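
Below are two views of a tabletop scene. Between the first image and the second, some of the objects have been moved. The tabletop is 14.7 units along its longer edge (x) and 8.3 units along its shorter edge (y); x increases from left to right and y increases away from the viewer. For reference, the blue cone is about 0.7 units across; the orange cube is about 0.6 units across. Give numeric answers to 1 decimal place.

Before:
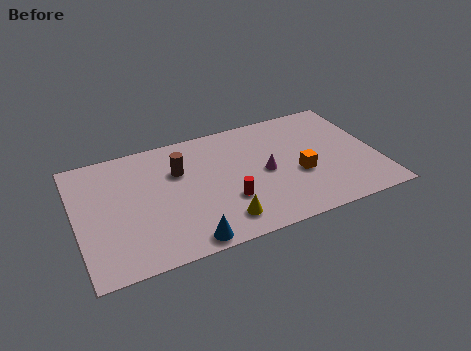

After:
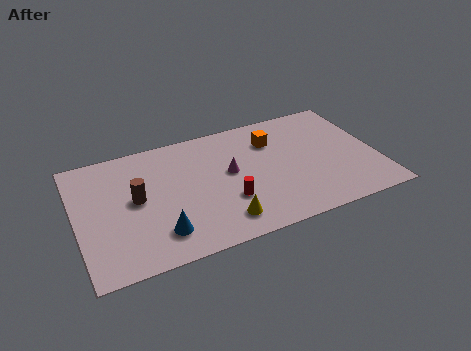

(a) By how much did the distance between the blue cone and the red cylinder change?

+0.6

They were about 2.9 units apart before and 3.5 after — 0.6 units further apart.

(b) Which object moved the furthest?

the orange cube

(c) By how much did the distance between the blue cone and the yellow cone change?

+1.1

Before: roughly 1.9 units apart; after: 3.0. That's 1.1 units further apart.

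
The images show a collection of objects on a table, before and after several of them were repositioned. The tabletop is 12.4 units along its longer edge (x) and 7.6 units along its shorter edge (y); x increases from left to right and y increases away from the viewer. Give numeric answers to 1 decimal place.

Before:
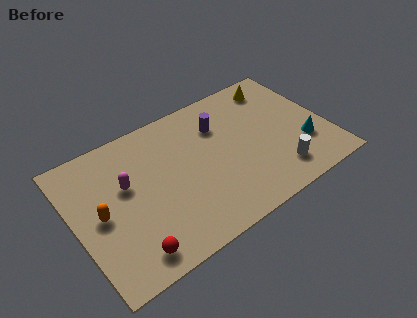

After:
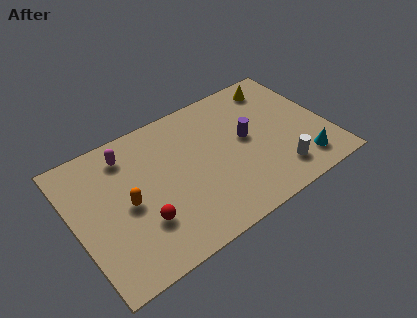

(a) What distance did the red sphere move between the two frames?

1.4

The red sphere was near (2.2, 1.1) before and (3.0, 2.3) after, so it travelled √(0.8² + 1.2²) ≈ 1.4 units.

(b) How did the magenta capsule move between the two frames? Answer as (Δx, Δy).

(0.3, 1.6)

The magenta capsule started near (2.6, 4.6) and ended near (2.9, 6.2).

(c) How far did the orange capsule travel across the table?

1.3

From (1.2, 3.7) to (2.5, 3.6), the orange capsule covered √(1.3² + 0.1²) ≈ 1.3 units.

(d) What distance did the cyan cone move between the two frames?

1.0

From (11.1, 2.4) to (10.8, 1.4), the cyan cone covered √(0.3² + 1.0²) ≈ 1.0 units.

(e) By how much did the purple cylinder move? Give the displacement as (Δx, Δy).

(1.1, -1.4)

From the two frames, the purple cylinder sits at roughly (7.4, 5.5) before and (8.5, 4.1) after.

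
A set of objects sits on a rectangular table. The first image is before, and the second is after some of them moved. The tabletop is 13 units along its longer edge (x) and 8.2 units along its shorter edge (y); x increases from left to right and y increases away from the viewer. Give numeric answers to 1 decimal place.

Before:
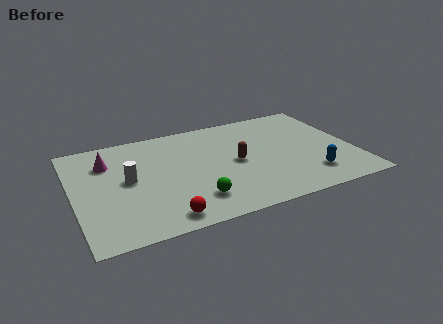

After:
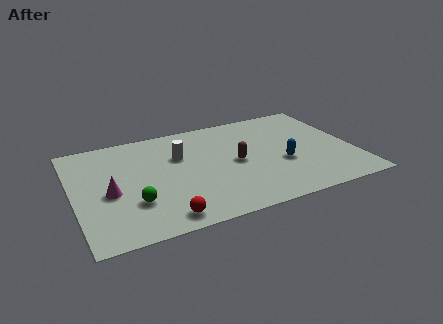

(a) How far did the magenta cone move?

2.4

The magenta cone was near (1.7, 6.0) before and (1.6, 3.6) after, so it travelled √(0.1² + 2.4²) ≈ 2.4 units.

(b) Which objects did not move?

the brown capsule and the red sphere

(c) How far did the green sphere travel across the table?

2.8

The green sphere was near (5.3, 1.8) before and (2.6, 2.5) after, so it travelled √(2.7² + 0.7²) ≈ 2.8 units.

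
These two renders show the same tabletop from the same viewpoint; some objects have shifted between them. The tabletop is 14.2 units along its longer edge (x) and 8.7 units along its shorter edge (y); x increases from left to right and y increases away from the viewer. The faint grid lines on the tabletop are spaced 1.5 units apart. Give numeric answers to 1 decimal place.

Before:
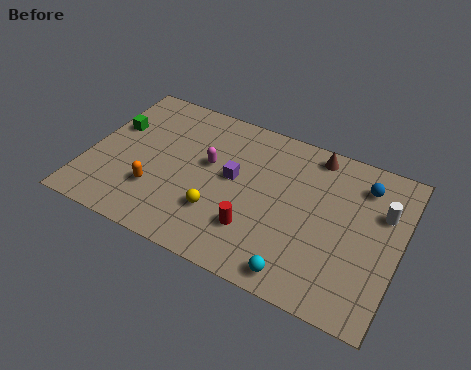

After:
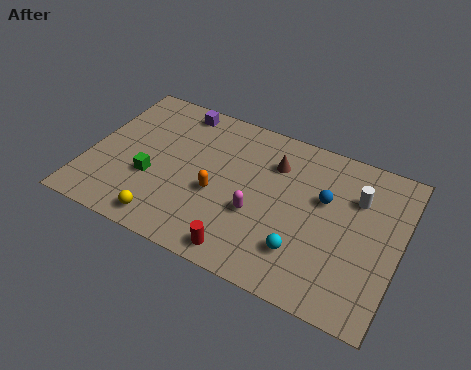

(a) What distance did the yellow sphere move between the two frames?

2.7

From (6.2, 2.6) to (4.0, 1.1), the yellow sphere covered √(2.2² + 1.5²) ≈ 2.7 units.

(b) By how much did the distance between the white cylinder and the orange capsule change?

-3.9

They were about 10.5 units apart before and 6.6 after — 3.9 units closer together.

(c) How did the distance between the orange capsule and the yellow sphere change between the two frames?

+0.3

They were about 2.9 units apart before and 3.2 after — 0.3 units further apart.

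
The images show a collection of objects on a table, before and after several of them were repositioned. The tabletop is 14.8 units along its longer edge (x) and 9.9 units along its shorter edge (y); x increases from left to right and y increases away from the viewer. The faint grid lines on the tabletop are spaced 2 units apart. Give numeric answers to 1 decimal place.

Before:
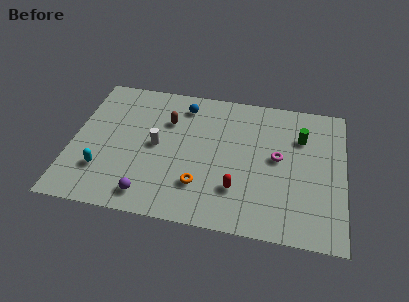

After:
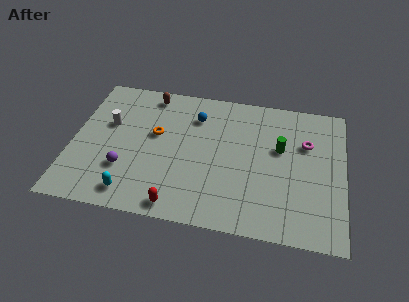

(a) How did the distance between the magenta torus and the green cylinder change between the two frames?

-0.6

They were about 2.1 units apart before and 1.5 after — 0.6 units closer together.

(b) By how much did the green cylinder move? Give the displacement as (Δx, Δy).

(-1.1, -1.0)

The green cylinder started near (12.4, 7.0) and ended near (11.3, 6.0).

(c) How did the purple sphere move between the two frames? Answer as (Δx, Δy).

(-1.4, 1.6)

The purple sphere started near (4.4, 1.4) and ended near (3.0, 3.0).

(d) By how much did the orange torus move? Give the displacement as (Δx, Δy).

(-2.6, 3.2)

The orange torus was at about (7.1, 2.6) and moved to about (4.5, 5.8).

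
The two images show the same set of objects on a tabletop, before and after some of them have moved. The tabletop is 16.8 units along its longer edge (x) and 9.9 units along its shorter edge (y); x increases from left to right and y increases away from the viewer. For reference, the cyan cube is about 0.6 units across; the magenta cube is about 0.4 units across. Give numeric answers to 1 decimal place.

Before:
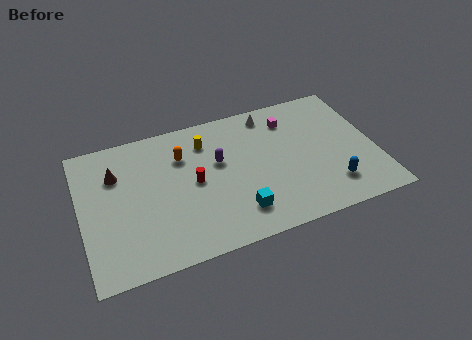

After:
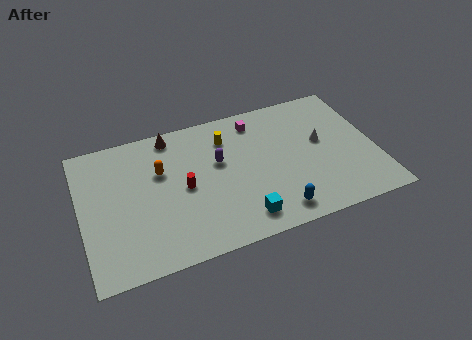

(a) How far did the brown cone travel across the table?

3.8

The brown cone moved from about (2.1, 7.0) to (5.4, 8.8), a distance of √(3.3² + 1.8²) ≈ 3.8.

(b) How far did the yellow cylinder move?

1.2

The yellow cylinder moved from about (7.3, 7.7) to (8.5, 7.6), a distance of √(1.2² + 0.1²) ≈ 1.2.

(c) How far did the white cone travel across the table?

4.0

The white cone was near (11.1, 8.6) before and (13.8, 5.6) after, so it travelled √(2.7² + 3.0²) ≈ 4.0 units.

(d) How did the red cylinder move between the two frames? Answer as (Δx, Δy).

(-0.6, -0.2)

The red cylinder started near (6.4, 5.0) and ended near (5.8, 4.8).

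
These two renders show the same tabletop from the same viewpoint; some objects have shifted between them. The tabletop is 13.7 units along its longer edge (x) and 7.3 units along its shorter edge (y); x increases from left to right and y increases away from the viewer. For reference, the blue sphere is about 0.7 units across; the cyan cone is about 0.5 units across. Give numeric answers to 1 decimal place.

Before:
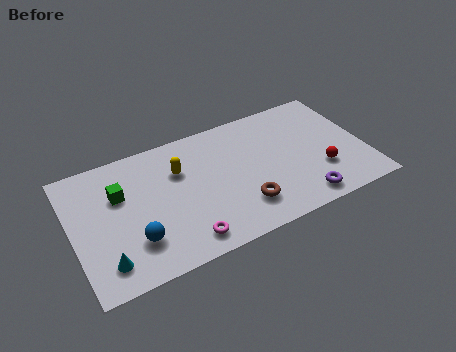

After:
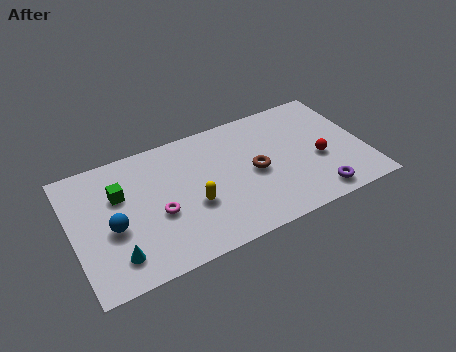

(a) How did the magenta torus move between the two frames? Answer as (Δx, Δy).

(-1.0, 1.9)

From the two frames, the magenta torus sits at roughly (4.9, 1.1) before and (3.9, 3.0) after.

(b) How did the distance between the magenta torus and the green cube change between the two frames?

-2.1

The distance was about 4.5 in the first image and 2.4 in the second, so they moved 2.1 units closer together.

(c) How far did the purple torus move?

0.7

From (10.4, 1.0) to (11.1, 1.0), the purple torus covered √(0.7² + 0.0²) ≈ 0.7 units.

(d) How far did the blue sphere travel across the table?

1.4

From (2.7, 2.0) to (1.8, 3.1), the blue sphere covered √(0.9² + 1.1²) ≈ 1.4 units.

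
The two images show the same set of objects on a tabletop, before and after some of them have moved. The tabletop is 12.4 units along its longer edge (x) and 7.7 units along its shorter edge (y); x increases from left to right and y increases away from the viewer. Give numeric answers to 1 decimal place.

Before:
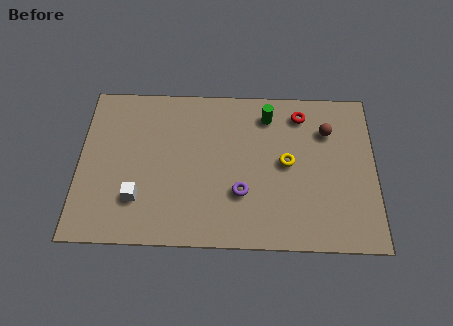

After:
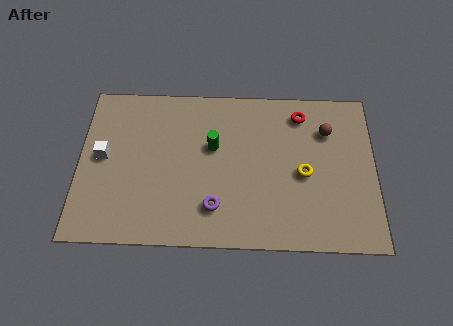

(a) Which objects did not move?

the red torus and the brown sphere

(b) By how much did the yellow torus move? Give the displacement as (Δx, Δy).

(0.7, -0.5)

The yellow torus was at about (8.7, 4.0) and moved to about (9.4, 3.5).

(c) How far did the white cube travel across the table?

2.5

The white cube moved from about (2.5, 2.1) to (1.0, 4.1), a distance of √(1.5² + 2.0²) ≈ 2.5.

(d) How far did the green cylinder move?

2.8

The green cylinder was near (7.9, 6.3) before and (5.6, 4.7) after, so it travelled √(2.3² + 1.6²) ≈ 2.8 units.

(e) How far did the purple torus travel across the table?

1.3

The purple torus moved from about (6.8, 2.5) to (5.7, 1.8), a distance of √(1.1² + 0.7²) ≈ 1.3.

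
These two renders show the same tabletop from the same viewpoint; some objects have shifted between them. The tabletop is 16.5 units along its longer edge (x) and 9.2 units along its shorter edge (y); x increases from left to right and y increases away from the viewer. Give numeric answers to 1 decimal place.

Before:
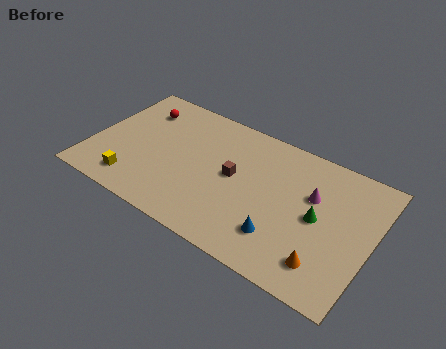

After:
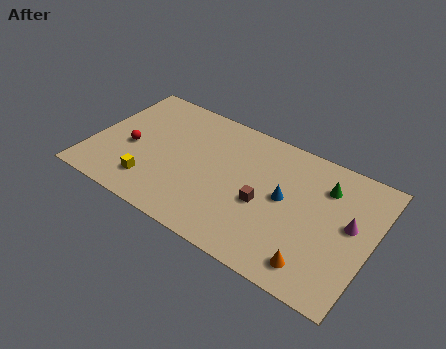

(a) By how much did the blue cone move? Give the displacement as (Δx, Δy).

(-0.2, 2.6)

The blue cone started near (11.6, 2.3) and ended near (11.4, 4.9).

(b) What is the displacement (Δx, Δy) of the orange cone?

(-0.5, -0.4)

The orange cone was at about (14.2, 1.9) and moved to about (13.7, 1.5).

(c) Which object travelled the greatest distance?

the red sphere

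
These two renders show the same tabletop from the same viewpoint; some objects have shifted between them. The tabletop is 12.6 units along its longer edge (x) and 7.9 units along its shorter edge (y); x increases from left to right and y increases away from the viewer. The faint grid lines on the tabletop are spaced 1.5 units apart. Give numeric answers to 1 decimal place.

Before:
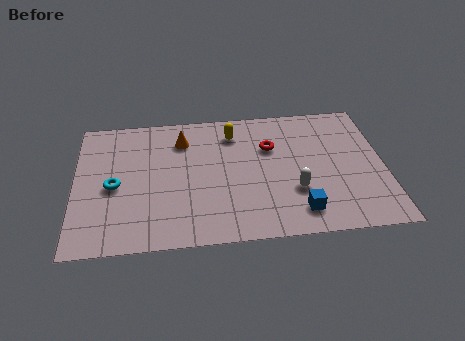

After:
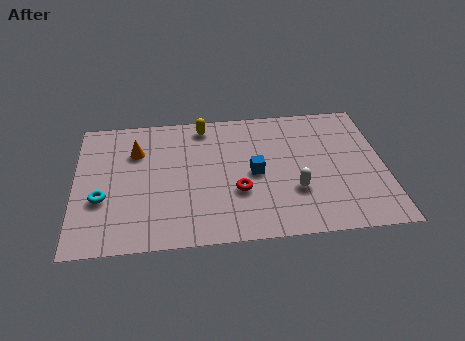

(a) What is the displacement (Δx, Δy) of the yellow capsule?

(-1.2, 0.6)

The yellow capsule was at about (6.5, 6.3) and moved to about (5.3, 6.9).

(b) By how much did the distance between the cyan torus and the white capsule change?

+0.4

The distance was about 7.4 in the first image and 7.8 in the second, so they moved 0.4 units further apart.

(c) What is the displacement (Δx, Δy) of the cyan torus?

(-0.5, -0.7)

The cyan torus started near (1.6, 3.6) and ended near (1.1, 2.9).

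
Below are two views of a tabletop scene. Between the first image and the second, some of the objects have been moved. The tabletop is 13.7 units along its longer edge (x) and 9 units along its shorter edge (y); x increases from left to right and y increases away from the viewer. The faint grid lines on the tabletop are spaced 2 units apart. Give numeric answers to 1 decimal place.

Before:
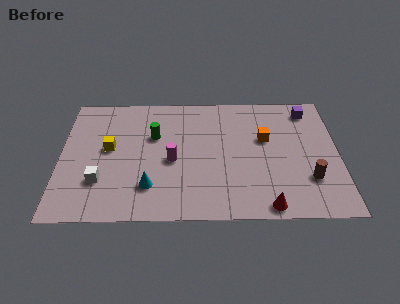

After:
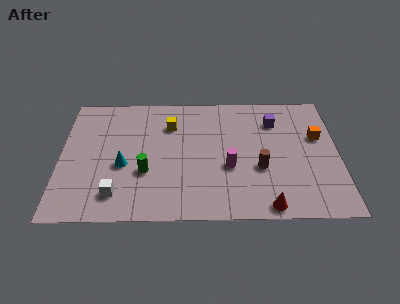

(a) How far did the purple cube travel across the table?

1.9

The purple cube moved from about (12.3, 7.6) to (10.6, 6.8), a distance of √(1.7² + 0.8²) ≈ 1.9.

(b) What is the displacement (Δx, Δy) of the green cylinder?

(-0.4, -2.6)

From the two frames, the green cylinder sits at roughly (4.6, 5.8) before and (4.2, 3.2) after.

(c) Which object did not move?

the red cone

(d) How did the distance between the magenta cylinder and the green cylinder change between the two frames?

+2.1

Before: roughly 2.0 units apart; after: 4.1. That's 2.1 units further apart.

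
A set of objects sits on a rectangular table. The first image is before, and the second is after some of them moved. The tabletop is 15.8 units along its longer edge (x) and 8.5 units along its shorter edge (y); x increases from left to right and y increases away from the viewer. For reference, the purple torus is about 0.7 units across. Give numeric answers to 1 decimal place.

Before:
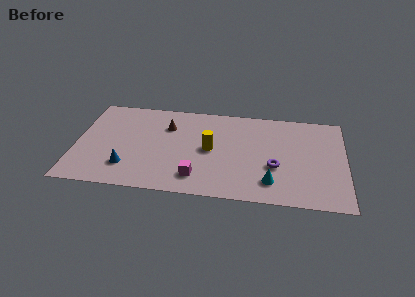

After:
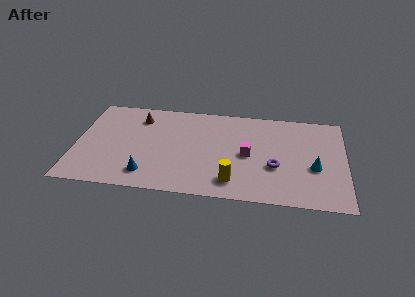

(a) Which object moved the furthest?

the magenta cube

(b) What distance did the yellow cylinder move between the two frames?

3.0

The yellow cylinder moved from about (7.9, 4.3) to (9.3, 1.6), a distance of √(1.4² + 2.7²) ≈ 3.0.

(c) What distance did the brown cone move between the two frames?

1.8

The brown cone was near (5.3, 6.1) before and (3.6, 6.7) after, so it travelled √(1.7² + 0.6²) ≈ 1.8 units.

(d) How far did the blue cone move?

1.3

The blue cone was near (3.1, 2.1) before and (4.3, 1.6) after, so it travelled √(1.2² + 0.5²) ≈ 1.3 units.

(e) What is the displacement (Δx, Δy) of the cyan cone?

(2.5, 1.6)

The cyan cone started near (11.5, 1.8) and ended near (14.0, 3.4).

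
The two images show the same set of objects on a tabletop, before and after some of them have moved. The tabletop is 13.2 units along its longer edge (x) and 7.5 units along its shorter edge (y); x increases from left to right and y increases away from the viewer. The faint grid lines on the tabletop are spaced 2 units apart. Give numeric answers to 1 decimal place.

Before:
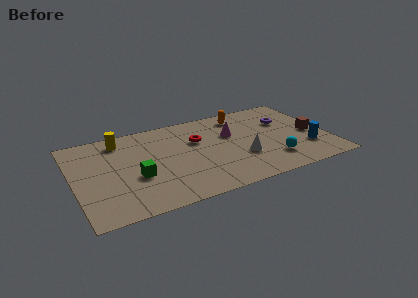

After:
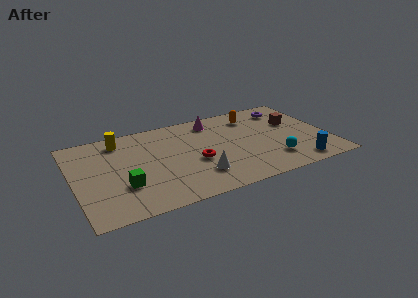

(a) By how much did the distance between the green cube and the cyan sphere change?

+0.6

They were about 7.1 units apart before and 7.7 after — 0.6 units further apart.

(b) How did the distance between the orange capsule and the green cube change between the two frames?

+1.2

Before: roughly 6.8 units apart; after: 8.0. That's 1.2 units further apart.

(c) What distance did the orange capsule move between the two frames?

0.7

The orange capsule moved from about (9.0, 6.3) to (9.6, 6.0), a distance of √(0.6² + 0.3²) ≈ 0.7.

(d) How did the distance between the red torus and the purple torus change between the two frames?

+1.3

The distance was about 4.7 in the first image and 6.0 in the second, so they moved 1.3 units further apart.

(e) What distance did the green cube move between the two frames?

0.9

The green cube was near (3.1, 2.9) before and (2.4, 2.4) after, so it travelled √(0.7² + 0.5²) ≈ 0.9 units.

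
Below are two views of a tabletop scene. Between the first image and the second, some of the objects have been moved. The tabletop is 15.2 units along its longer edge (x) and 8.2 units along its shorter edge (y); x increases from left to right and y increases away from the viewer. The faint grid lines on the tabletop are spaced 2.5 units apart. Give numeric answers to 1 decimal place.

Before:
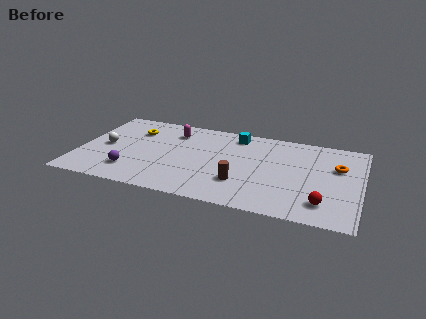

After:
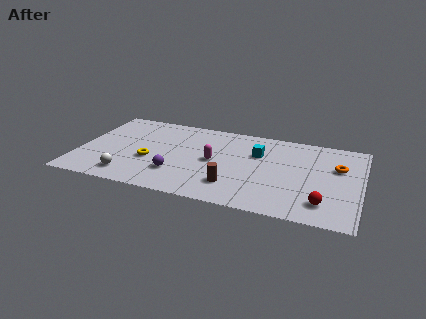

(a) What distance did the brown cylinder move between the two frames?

0.6

The brown cylinder was near (8.9, 2.4) before and (8.5, 2.0) after, so it travelled √(0.4² + 0.4²) ≈ 0.6 units.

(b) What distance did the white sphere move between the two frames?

3.0

The white sphere was near (1.4, 4.0) before and (2.9, 1.4) after, so it travelled √(1.5² + 2.6²) ≈ 3.0 units.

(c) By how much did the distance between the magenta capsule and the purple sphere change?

-2.3

The distance was about 4.9 in the first image and 2.6 in the second, so they moved 2.3 units closer together.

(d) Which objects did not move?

the red sphere and the orange torus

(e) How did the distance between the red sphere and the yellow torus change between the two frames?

-1.8

The distance was about 11.3 in the first image and 9.5 in the second, so they moved 1.8 units closer together.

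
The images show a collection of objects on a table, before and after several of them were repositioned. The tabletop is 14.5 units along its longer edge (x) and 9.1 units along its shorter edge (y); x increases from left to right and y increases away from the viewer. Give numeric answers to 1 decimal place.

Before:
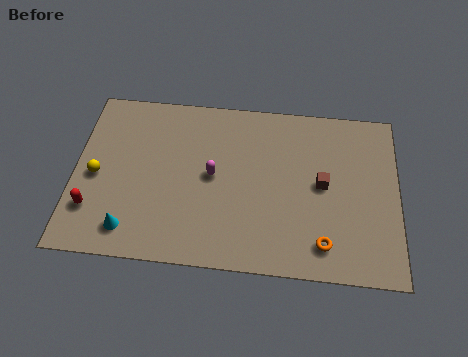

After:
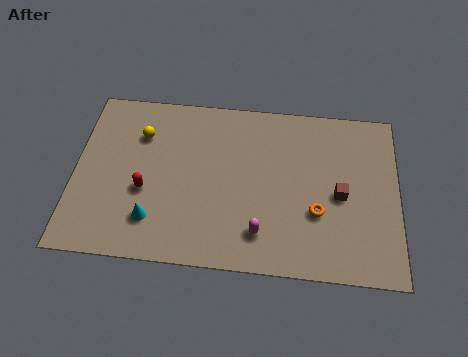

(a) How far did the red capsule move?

2.6

From (0.9, 2.4) to (3.2, 3.6), the red capsule covered √(2.3² + 1.2²) ≈ 2.6 units.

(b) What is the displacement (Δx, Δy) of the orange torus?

(-0.3, 1.6)

The orange torus started near (11.2, 1.6) and ended near (10.9, 3.2).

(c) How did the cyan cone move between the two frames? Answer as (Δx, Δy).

(1.0, 0.6)

The cyan cone started near (2.6, 1.5) and ended near (3.6, 2.1).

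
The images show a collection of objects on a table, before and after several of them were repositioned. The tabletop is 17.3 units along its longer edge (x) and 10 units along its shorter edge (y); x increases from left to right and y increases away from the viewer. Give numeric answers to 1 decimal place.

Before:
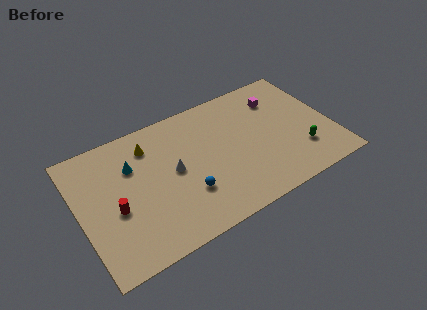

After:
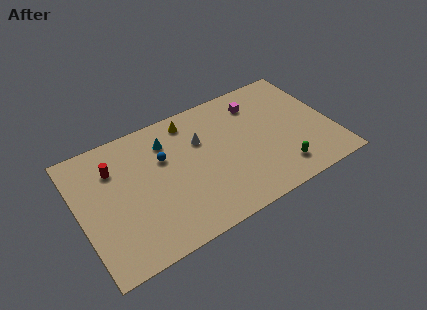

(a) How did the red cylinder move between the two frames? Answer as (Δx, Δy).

(0.3, 3.1)

From the two frames, the red cylinder sits at roughly (2.3, 4.2) before and (2.6, 7.3) after.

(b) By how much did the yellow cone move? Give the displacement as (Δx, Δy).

(2.9, 0.7)

From the two frames, the yellow cone sits at roughly (5.1, 7.9) before and (8.0, 8.6) after.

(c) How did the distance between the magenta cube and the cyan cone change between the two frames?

-4.0

Before: roughly 10.3 units apart; after: 6.3. That's 4.0 units closer together.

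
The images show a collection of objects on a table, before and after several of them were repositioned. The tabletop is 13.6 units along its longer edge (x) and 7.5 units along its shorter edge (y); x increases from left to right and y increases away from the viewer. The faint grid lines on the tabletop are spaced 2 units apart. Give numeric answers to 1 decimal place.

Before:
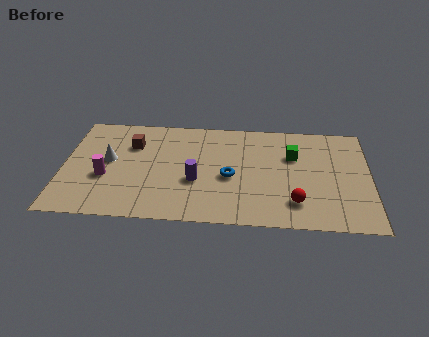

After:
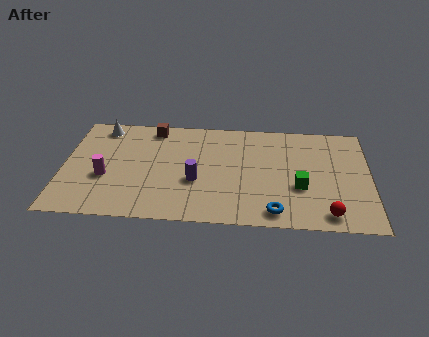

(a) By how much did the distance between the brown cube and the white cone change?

+0.7

They were about 1.6 units apart before and 2.3 after — 0.7 units further apart.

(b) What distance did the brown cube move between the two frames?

1.6

The brown cube was near (3.0, 5.3) before and (3.9, 6.6) after, so it travelled √(0.9² + 1.3²) ≈ 1.6 units.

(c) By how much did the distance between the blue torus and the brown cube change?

+3.0

They were about 4.8 units apart before and 7.8 after — 3.0 units further apart.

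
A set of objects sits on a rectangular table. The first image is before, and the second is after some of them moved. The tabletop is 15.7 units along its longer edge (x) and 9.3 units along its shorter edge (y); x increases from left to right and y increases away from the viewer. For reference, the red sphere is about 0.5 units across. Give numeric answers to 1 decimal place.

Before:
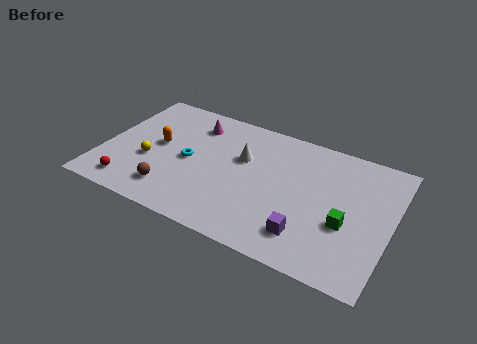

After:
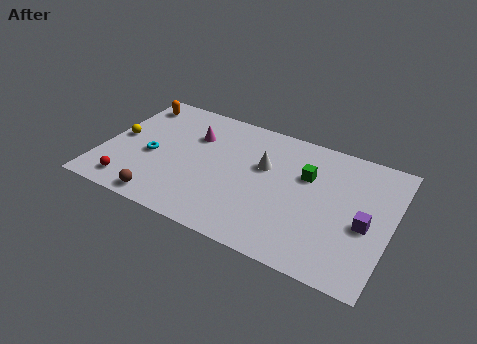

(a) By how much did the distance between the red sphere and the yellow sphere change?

+1.2

Before: roughly 2.3 units apart; after: 3.5. That's 1.2 units further apart.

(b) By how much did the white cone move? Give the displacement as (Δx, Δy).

(1.2, -0.1)

The white cone was at about (7.5, 5.9) and moved to about (8.7, 5.8).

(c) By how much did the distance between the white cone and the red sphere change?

+0.9

The distance was about 7.2 in the first image and 8.1 in the second, so they moved 0.9 units further apart.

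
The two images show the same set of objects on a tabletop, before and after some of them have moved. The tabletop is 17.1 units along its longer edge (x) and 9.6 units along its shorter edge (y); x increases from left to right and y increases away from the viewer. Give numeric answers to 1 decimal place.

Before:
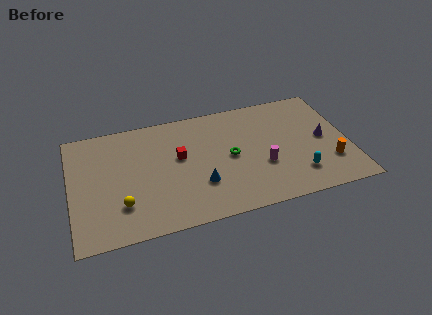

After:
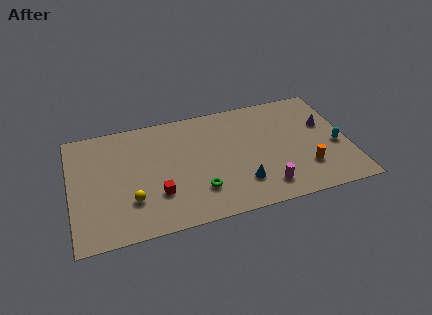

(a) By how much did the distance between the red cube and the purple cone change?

+2.1

They were about 8.9 units apart before and 11.0 after — 2.1 units further apart.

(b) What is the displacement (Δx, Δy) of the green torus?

(-2.1, -2.3)

The green torus was at about (9.8, 4.8) and moved to about (7.7, 2.5).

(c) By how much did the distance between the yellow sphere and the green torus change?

-3.0

They were about 7.1 units apart before and 4.1 after — 3.0 units closer together.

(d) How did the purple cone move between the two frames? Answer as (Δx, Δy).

(0.2, 1.2)

The purple cone started near (15.6, 4.8) and ended near (15.8, 6.0).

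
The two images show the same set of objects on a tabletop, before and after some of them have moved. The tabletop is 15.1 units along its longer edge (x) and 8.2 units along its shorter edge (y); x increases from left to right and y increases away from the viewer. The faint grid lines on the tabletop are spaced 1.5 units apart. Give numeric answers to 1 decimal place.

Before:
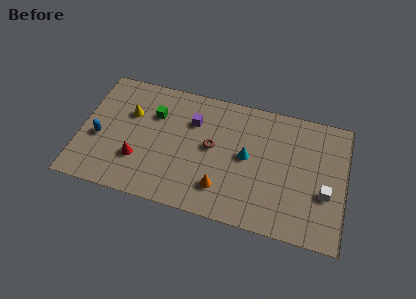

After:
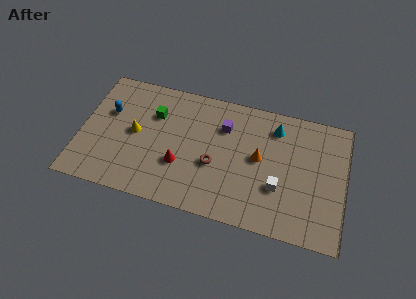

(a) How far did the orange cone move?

3.2

From (8.2, 1.9) to (10.2, 4.4), the orange cone covered √(2.0² + 2.5²) ≈ 3.2 units.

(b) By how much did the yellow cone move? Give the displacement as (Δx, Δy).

(0.4, -1.2)

From the two frames, the yellow cone sits at roughly (2.7, 5.4) before and (3.1, 4.2) after.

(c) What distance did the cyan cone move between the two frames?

2.7

From (9.5, 4.3) to (11.0, 6.6), the cyan cone covered √(1.5² + 2.3²) ≈ 2.7 units.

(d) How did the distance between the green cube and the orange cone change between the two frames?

+0.6

Before: roughly 5.6 units apart; after: 6.2. That's 0.6 units further apart.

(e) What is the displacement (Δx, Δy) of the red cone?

(2.4, 0.3)

The red cone was at about (3.4, 2.5) and moved to about (5.8, 2.8).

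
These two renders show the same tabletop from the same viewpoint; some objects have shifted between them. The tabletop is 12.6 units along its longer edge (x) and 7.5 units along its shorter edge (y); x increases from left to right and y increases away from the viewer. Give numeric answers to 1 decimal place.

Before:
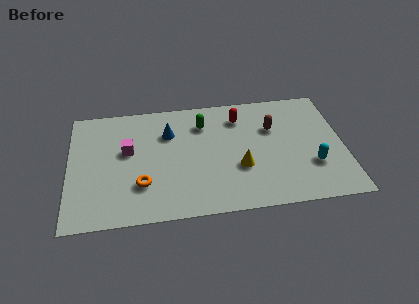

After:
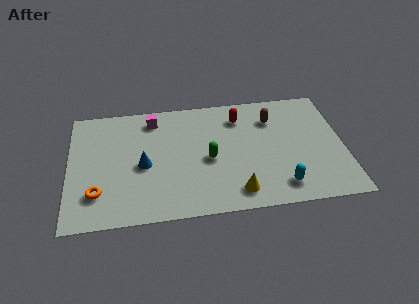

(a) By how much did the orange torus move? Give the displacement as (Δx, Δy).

(-2.0, -0.3)

The orange torus started near (3.3, 2.2) and ended near (1.3, 1.9).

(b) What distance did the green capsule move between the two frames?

2.3

From (6.2, 5.7) to (6.4, 3.4), the green capsule covered √(0.2² + 2.3²) ≈ 2.3 units.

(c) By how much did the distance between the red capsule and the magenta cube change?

-1.4

Before: roughly 5.4 units apart; after: 4.0. That's 1.4 units closer together.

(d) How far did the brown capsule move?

0.6

The brown capsule was near (9.4, 5.0) before and (9.4, 5.6) after, so it travelled √(0.0² + 0.6²) ≈ 0.6 units.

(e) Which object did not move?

the red capsule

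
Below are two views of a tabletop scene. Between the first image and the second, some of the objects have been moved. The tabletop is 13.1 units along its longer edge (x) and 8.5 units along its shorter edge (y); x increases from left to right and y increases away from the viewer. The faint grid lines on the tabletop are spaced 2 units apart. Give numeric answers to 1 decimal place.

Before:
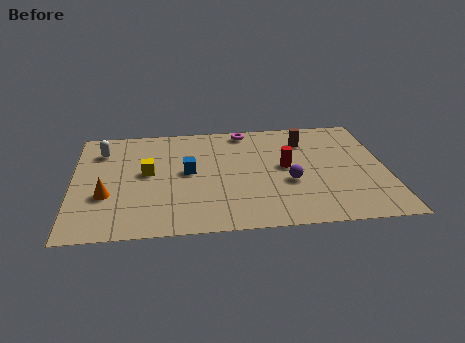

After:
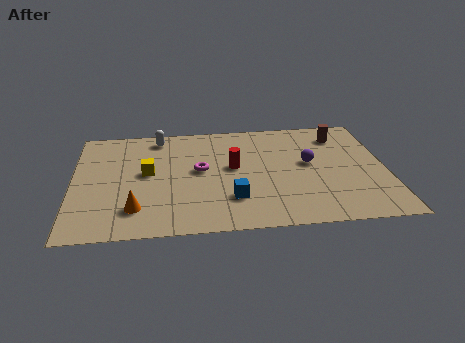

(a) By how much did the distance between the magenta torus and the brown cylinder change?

+3.7

Before: roughly 2.7 units apart; after: 6.4. That's 3.7 units further apart.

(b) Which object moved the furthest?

the magenta torus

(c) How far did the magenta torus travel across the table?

3.6

The magenta torus moved from about (7.3, 7.6) to (5.3, 4.6), a distance of √(2.0² + 3.0²) ≈ 3.6.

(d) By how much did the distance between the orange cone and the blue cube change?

+0.3

The distance was about 3.7 in the first image and 4.0 in the second, so they moved 0.3 units further apart.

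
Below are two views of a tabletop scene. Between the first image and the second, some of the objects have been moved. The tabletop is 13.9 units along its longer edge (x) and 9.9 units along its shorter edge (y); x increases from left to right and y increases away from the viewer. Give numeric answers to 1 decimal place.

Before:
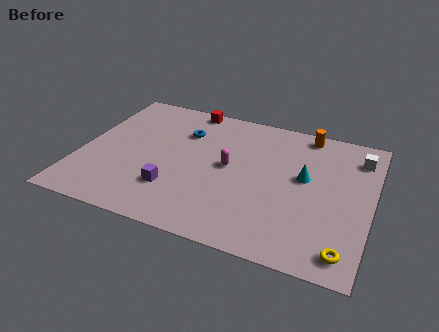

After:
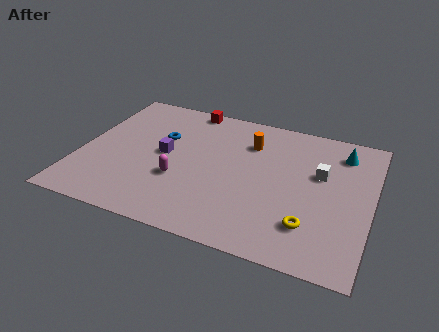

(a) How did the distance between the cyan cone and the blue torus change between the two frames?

+2.6

The distance was about 6.2 in the first image and 8.8 in the second, so they moved 2.6 units further apart.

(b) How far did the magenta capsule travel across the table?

2.8

The magenta capsule moved from about (7.1, 5.2) to (4.9, 3.5), a distance of √(2.2² + 1.7²) ≈ 2.8.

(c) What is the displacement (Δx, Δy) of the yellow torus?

(-1.7, 1.1)

From the two frames, the yellow torus sits at roughly (12.9, 1.3) before and (11.2, 2.4) after.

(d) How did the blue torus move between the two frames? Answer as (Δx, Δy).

(-1.0, -0.8)

From the two frames, the blue torus sits at roughly (4.7, 7.1) before and (3.7, 6.3) after.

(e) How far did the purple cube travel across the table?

2.5

The purple cube was near (4.7, 2.7) before and (4.0, 5.1) after, so it travelled √(0.7² + 2.4²) ≈ 2.5 units.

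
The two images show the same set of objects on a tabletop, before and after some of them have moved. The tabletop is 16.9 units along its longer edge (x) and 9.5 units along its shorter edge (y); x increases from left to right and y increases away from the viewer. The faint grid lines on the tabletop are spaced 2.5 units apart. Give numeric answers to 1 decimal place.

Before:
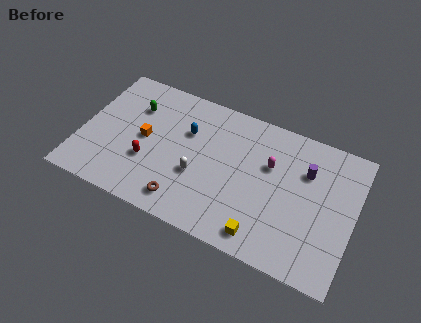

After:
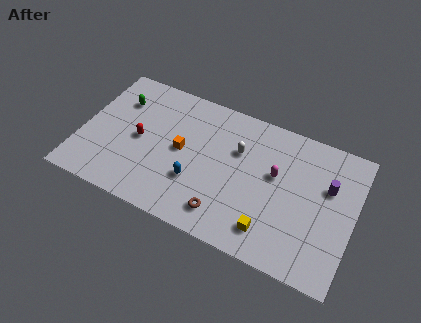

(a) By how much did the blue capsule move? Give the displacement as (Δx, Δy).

(0.9, -3.2)

The blue capsule started near (6.4, 6.3) and ended near (7.3, 3.1).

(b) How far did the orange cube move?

2.3

The orange cube moved from about (3.9, 4.8) to (6.2, 4.9), a distance of √(2.3² + 0.1²) ≈ 2.3.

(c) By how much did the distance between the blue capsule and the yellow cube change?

-2.3

The distance was about 7.3 in the first image and 5.0 in the second, so they moved 2.3 units closer together.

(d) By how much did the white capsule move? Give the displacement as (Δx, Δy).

(2.2, 2.7)

The white capsule was at about (7.4, 3.6) and moved to about (9.6, 6.3).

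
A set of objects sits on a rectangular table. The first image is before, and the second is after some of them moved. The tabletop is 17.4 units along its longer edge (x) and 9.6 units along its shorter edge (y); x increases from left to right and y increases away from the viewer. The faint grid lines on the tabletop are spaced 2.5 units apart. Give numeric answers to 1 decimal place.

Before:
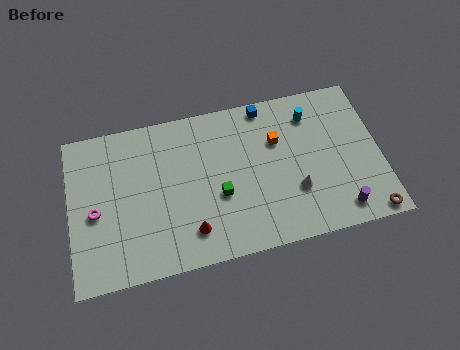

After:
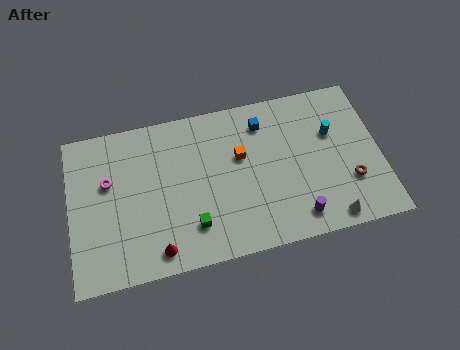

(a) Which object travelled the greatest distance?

the white cone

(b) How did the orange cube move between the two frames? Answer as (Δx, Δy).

(-2.1, -0.5)

The orange cube started near (11.7, 6.4) and ended near (9.6, 5.9).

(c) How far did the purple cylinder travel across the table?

2.4

From (14.9, 1.4) to (12.5, 1.5), the purple cylinder covered √(2.4² + 0.1²) ≈ 2.4 units.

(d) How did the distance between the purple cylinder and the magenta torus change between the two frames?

-2.6

The distance was about 13.8 in the first image and 11.2 in the second, so they moved 2.6 units closer together.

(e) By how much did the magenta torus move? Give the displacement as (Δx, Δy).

(0.8, 1.7)

The magenta torus started near (1.4, 4.3) and ended near (2.2, 6.0).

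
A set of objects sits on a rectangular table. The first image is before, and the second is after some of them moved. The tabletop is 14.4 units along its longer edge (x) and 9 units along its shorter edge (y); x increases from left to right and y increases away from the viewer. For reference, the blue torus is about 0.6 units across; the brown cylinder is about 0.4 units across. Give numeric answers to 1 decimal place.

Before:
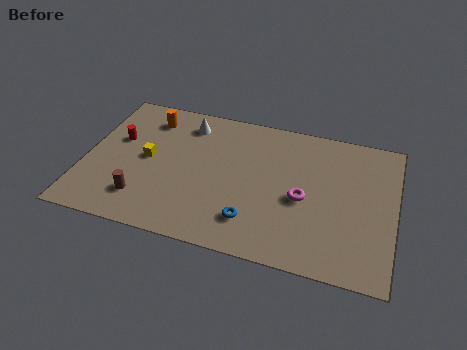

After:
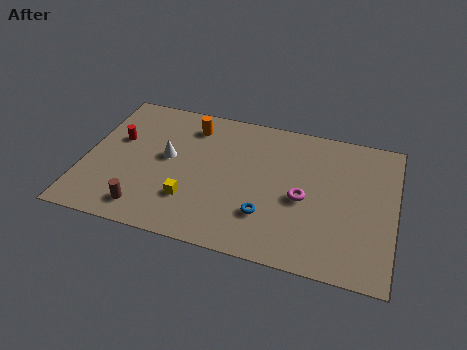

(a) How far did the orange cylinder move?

2.0

From (2.7, 7.3) to (4.7, 7.3), the orange cylinder covered √(2.0² + 0.0²) ≈ 2.0 units.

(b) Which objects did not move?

the magenta torus and the red cylinder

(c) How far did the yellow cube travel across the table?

3.0

The yellow cube was near (2.9, 4.6) before and (5.1, 2.5) after, so it travelled √(2.2² + 2.1²) ≈ 3.0 units.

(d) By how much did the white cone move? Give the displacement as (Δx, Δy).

(-0.7, -2.5)

The white cone started near (4.5, 7.4) and ended near (3.8, 4.9).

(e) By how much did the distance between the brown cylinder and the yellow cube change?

-0.3

They were about 2.6 units apart before and 2.3 after — 0.3 units closer together.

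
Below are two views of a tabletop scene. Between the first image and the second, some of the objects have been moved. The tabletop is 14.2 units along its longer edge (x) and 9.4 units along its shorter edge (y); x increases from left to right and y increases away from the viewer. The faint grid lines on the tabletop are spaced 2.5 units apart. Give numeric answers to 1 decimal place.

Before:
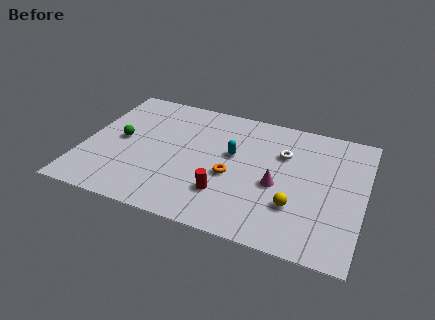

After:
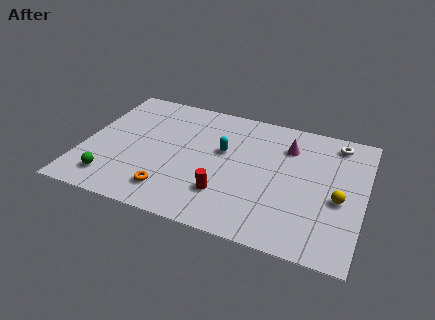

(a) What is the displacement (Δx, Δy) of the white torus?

(2.6, 1.7)

The white torus started near (10.0, 6.4) and ended near (12.6, 8.1).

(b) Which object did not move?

the red cylinder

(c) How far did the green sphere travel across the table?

3.1

The green sphere moved from about (1.8, 4.8) to (1.7, 1.7), a distance of √(0.1² + 3.1²) ≈ 3.1.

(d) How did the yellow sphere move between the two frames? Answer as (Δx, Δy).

(2.1, 1.2)

The yellow sphere started near (10.9, 2.8) and ended near (13.0, 4.0).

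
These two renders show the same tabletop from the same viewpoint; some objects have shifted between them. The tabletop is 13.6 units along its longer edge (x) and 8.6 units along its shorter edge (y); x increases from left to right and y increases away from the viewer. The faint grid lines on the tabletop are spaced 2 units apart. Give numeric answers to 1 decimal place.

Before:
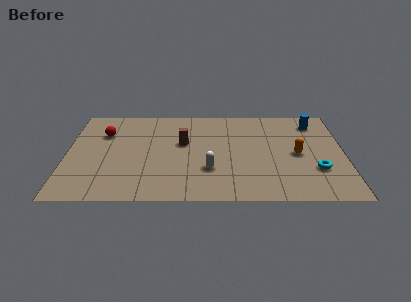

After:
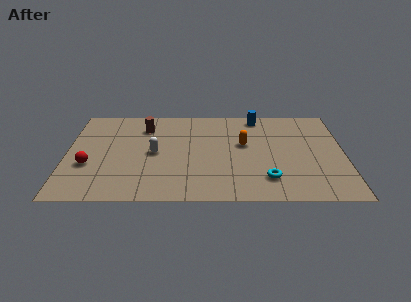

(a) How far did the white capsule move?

3.1

From (7.0, 2.7) to (4.3, 4.2), the white capsule covered √(2.7² + 1.5²) ≈ 3.1 units.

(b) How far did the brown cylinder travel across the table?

2.4

The brown cylinder was near (5.7, 5.1) before and (3.8, 6.6) after, so it travelled √(1.9² + 1.5²) ≈ 2.4 units.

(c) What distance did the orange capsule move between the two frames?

2.8

The orange capsule moved from about (11.3, 4.1) to (8.7, 5.0), a distance of √(2.6² + 0.9²) ≈ 2.8.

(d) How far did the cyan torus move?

2.5

From (12.2, 2.7) to (9.8, 1.9), the cyan torus covered √(2.4² + 0.8²) ≈ 2.5 units.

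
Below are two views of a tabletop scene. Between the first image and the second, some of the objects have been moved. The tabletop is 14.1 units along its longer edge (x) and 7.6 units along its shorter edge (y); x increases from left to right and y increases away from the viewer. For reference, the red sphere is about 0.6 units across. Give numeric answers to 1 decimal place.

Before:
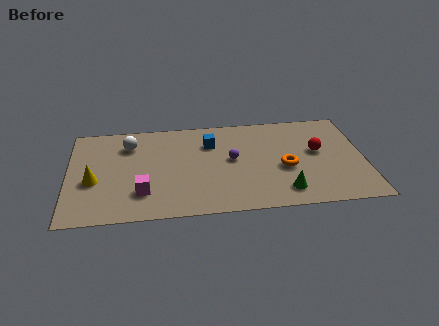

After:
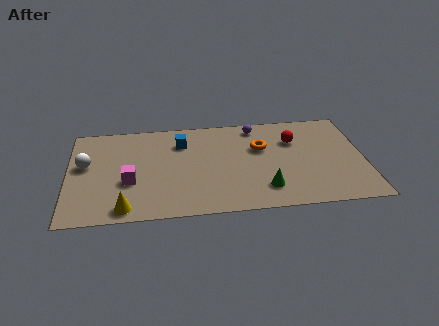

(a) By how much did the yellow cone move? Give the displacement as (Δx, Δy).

(1.5, -2.2)

The yellow cone started near (1.2, 3.1) and ended near (2.7, 0.9).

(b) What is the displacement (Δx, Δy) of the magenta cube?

(-0.6, 0.9)

The magenta cube was at about (3.5, 2.0) and moved to about (2.9, 2.9).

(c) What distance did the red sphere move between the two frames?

1.5

The red sphere was near (11.9, 4.3) before and (10.8, 5.3) after, so it travelled √(1.1² + 1.0²) ≈ 1.5 units.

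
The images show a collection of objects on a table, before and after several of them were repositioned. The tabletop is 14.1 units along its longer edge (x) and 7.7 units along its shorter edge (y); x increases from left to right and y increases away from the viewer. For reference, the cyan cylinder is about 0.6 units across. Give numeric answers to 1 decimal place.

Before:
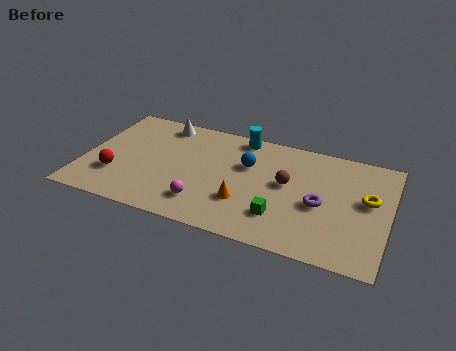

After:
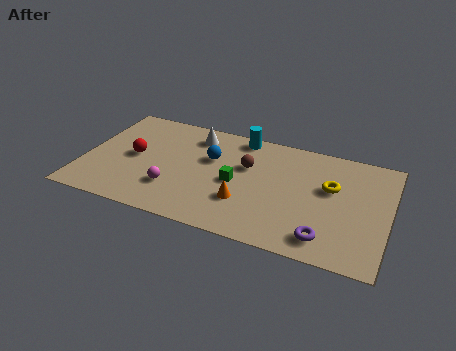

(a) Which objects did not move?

the orange cone and the cyan cylinder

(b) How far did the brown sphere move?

2.0

The brown sphere was near (9.4, 4.3) before and (7.5, 4.9) after, so it travelled √(1.9² + 0.6²) ≈ 2.0 units.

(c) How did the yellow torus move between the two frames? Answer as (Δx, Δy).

(-1.7, 0.3)

The yellow torus was at about (13.1, 4.4) and moved to about (11.4, 4.7).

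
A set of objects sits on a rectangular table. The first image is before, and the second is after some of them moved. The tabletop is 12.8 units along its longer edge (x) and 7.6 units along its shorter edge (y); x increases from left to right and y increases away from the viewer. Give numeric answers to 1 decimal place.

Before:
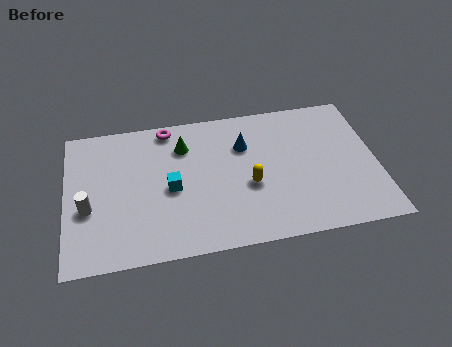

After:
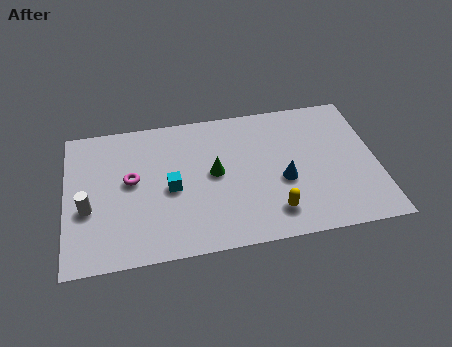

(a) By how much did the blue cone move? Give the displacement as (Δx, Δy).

(1.5, -2.2)

The blue cone started near (7.4, 5.3) and ended near (8.9, 3.1).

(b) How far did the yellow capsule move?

1.8

The yellow capsule was near (7.5, 3.1) before and (8.4, 1.5) after, so it travelled √(0.9² + 1.6²) ≈ 1.8 units.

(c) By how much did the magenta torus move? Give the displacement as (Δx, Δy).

(-1.6, -2.6)

The magenta torus was at about (4.3, 6.8) and moved to about (2.7, 4.2).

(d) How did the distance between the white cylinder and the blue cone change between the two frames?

+1.1

They were about 6.9 units apart before and 8.0 after — 1.1 units further apart.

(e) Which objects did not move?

the cyan cube and the white cylinder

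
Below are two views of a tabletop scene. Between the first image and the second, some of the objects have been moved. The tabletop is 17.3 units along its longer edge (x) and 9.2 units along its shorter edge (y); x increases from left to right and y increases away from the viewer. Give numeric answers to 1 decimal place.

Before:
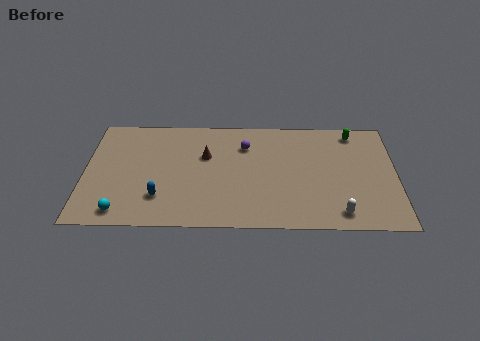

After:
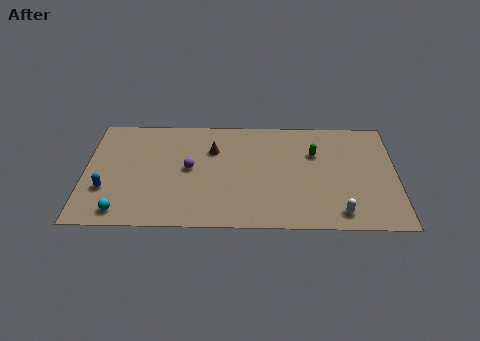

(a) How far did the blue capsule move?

3.1

The blue capsule moved from about (4.2, 2.4) to (1.2, 3.0), a distance of √(3.0² + 0.6²) ≈ 3.1.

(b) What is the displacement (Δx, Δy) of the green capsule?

(-2.2, -1.8)

From the two frames, the green capsule sits at roughly (15.0, 8.0) before and (12.8, 6.2) after.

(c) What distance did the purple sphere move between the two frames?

3.7

The purple sphere moved from about (8.9, 6.8) to (5.8, 4.8), a distance of √(3.1² + 2.0²) ≈ 3.7.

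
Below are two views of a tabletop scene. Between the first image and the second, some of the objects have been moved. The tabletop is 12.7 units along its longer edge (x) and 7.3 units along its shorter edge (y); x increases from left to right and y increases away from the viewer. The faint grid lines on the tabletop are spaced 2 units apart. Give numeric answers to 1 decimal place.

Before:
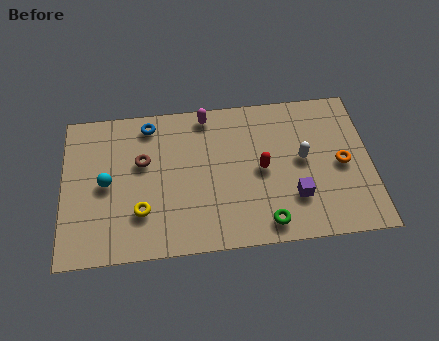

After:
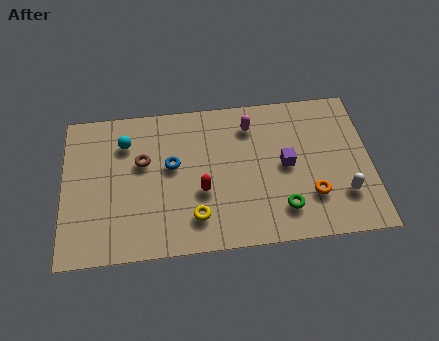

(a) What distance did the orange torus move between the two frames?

1.9

From (11.5, 3.5) to (10.2, 2.1), the orange torus covered √(1.3² + 1.4²) ≈ 1.9 units.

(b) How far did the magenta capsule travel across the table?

1.9

The magenta capsule was near (6.0, 6.5) before and (7.8, 5.8) after, so it travelled √(1.8² + 0.7²) ≈ 1.9 units.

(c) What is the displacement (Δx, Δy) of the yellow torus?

(2.2, -0.5)

From the two frames, the yellow torus sits at roughly (3.2, 2.1) before and (5.4, 1.6) after.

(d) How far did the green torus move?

0.9

The green torus was near (8.3, 1.0) before and (9.0, 1.6) after, so it travelled √(0.7² + 0.6²) ≈ 0.9 units.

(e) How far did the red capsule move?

2.6

From (8.2, 3.6) to (5.7, 2.8), the red capsule covered √(2.5² + 0.8²) ≈ 2.6 units.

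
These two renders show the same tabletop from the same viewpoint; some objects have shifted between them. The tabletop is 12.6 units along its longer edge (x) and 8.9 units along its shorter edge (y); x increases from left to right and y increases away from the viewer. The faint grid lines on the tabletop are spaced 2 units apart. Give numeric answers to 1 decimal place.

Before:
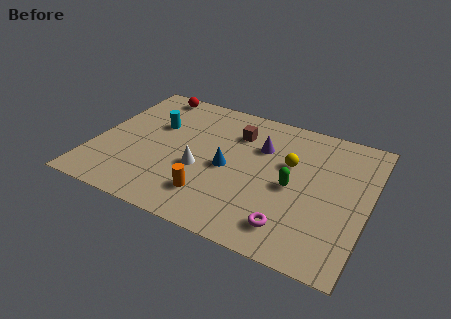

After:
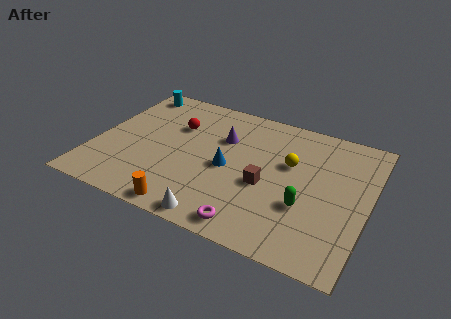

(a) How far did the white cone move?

3.0

The white cone moved from about (5.0, 3.5) to (6.2, 0.8), a distance of √(1.2² + 2.7²) ≈ 3.0.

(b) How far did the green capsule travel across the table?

1.2

From (9.2, 4.1) to (9.9, 3.1), the green capsule covered √(0.7² + 1.0²) ≈ 1.2 units.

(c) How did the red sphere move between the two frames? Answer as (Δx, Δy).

(1.5, -2.0)

The red sphere was at about (2.0, 8.0) and moved to about (3.5, 6.0).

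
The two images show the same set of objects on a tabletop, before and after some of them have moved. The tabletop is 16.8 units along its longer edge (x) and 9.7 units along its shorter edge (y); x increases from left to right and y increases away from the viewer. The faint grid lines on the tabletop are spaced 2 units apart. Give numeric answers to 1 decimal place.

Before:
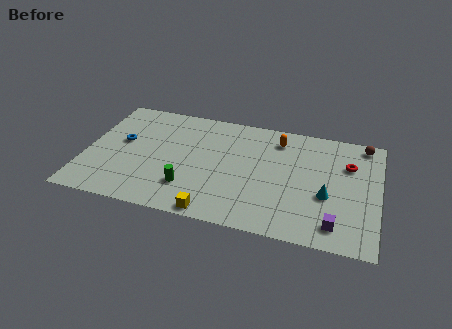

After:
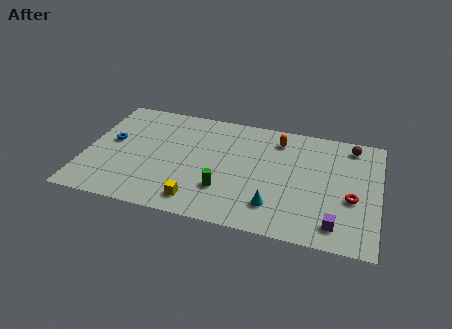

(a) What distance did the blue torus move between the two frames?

0.6

The blue torus was near (2.0, 5.5) before and (1.4, 5.4) after, so it travelled √(0.6² + 0.1²) ≈ 0.6 units.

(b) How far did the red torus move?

2.8

The red torus was near (15.0, 6.7) before and (15.3, 3.9) after, so it travelled √(0.3² + 2.8²) ≈ 2.8 units.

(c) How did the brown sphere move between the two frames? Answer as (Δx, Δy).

(-0.7, -0.3)

From the two frames, the brown sphere sits at roughly (15.8, 8.7) before and (15.1, 8.4) after.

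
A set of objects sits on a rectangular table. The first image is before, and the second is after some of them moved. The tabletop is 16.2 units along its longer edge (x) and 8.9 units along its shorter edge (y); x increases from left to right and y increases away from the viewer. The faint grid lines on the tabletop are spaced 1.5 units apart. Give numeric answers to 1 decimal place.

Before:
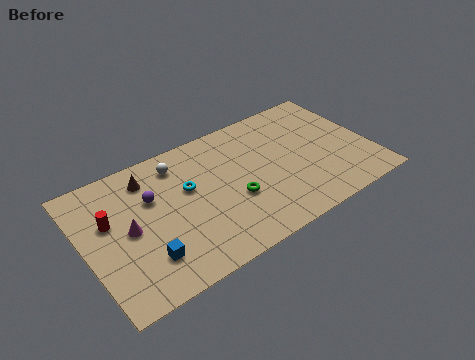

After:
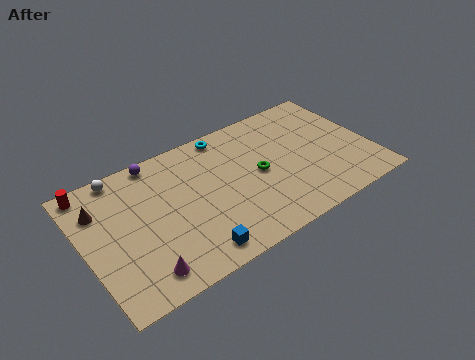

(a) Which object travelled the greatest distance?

the cyan torus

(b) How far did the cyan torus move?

3.7

From (5.9, 5.4) to (8.5, 8.0), the cyan torus covered √(2.6² + 2.6²) ≈ 3.7 units.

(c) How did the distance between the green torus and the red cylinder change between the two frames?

+2.7

The distance was about 7.0 in the first image and 9.7 in the second, so they moved 2.7 units further apart.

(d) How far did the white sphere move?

3.2

From (5.6, 7.3) to (2.5, 8.1), the white sphere covered √(3.1² + 0.8²) ≈ 3.2 units.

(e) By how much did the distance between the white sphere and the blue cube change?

+1.8

They were about 5.7 units apart before and 7.5 after — 1.8 units further apart.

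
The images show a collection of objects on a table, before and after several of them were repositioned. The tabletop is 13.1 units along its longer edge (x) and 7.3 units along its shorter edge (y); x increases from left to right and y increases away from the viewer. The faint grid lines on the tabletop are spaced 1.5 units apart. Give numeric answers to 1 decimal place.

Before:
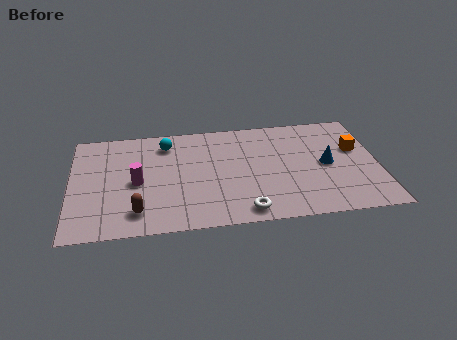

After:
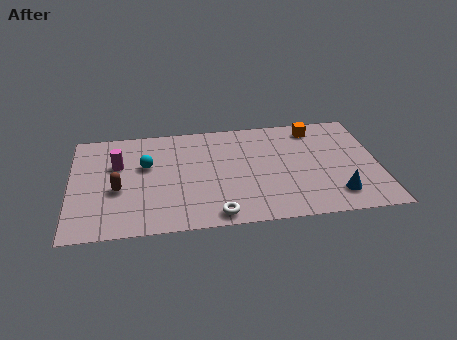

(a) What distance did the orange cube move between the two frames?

2.4

The orange cube was near (12.2, 4.5) before and (10.5, 6.2) after, so it travelled √(1.7² + 1.7²) ≈ 2.4 units.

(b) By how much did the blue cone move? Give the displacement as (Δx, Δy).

(0.3, -2.1)

From the two frames, the blue cone sits at roughly (10.9, 3.6) before and (11.2, 1.5) after.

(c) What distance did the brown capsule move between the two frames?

1.8

The brown capsule was near (2.8, 1.4) before and (2.0, 3.0) after, so it travelled √(0.8² + 1.6²) ≈ 1.8 units.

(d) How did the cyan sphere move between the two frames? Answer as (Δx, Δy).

(-0.9, -1.4)

The cyan sphere was at about (4.1, 5.9) and moved to about (3.2, 4.5).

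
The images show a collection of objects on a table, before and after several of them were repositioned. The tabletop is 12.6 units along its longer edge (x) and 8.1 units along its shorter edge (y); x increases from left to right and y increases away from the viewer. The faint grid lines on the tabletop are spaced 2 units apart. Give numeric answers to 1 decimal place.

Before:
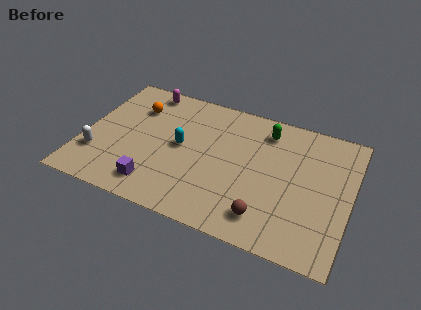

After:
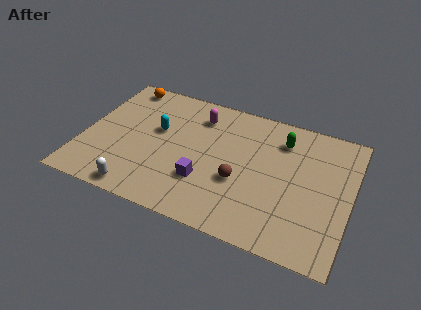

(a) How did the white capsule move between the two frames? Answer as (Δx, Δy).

(2.2, -1.5)

The white capsule was at about (0.8, 2.3) and moved to about (3.0, 0.8).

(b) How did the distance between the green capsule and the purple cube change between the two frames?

-2.0

They were about 7.0 units apart before and 5.0 after — 2.0 units closer together.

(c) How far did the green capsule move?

0.9

From (8.4, 6.6) to (9.2, 6.3), the green capsule covered √(0.8² + 0.3²) ≈ 0.9 units.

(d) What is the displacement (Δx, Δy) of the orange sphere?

(-0.8, 1.3)

From the two frames, the orange sphere sits at roughly (2.2, 5.9) before and (1.4, 7.2) after.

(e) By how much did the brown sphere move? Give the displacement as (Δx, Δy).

(-1.4, 1.6)

From the two frames, the brown sphere sits at roughly (8.9, 1.5) before and (7.5, 3.1) after.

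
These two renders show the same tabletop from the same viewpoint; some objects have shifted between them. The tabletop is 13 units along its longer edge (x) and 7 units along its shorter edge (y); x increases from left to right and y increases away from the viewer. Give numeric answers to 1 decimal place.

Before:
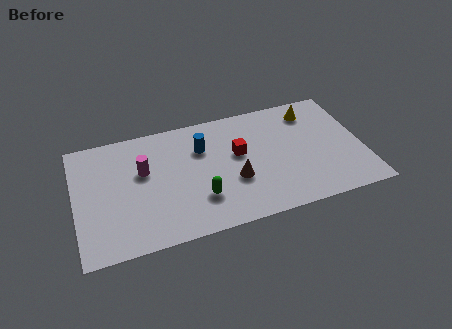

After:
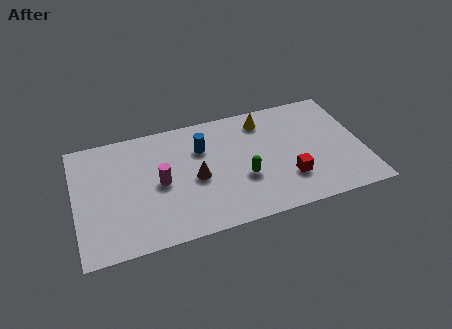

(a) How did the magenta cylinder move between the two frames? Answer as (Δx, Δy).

(0.7, -0.9)

From the two frames, the magenta cylinder sits at roughly (3.1, 4.3) before and (3.8, 3.4) after.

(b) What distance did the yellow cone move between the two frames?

2.2

The yellow cone moved from about (10.9, 5.7) to (8.7, 5.8), a distance of √(2.2² + 0.1²) ≈ 2.2.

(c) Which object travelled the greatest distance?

the red cube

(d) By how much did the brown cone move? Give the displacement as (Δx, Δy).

(-1.7, 0.6)

The brown cone was at about (7.1, 2.6) and moved to about (5.4, 3.2).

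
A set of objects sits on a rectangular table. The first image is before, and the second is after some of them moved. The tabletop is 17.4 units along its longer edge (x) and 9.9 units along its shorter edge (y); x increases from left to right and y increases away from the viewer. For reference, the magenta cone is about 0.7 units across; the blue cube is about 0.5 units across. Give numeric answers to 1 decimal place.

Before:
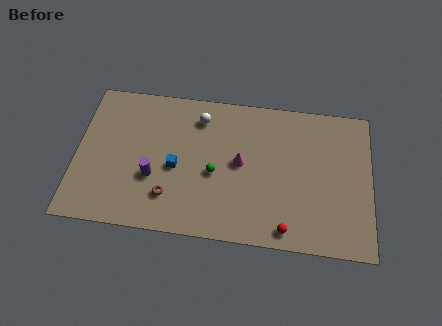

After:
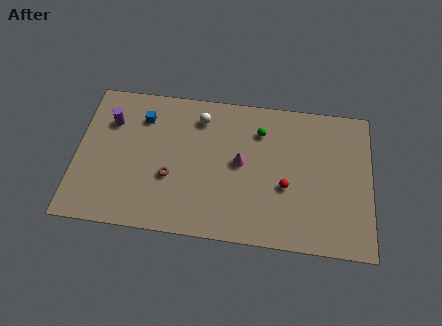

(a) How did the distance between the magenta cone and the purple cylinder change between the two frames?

+2.7

The distance was about 5.3 in the first image and 8.0 in the second, so they moved 2.7 units further apart.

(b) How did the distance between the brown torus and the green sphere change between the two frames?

+3.2

The distance was about 3.2 in the first image and 6.4 in the second, so they moved 3.2 units further apart.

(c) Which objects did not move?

the magenta cone and the white sphere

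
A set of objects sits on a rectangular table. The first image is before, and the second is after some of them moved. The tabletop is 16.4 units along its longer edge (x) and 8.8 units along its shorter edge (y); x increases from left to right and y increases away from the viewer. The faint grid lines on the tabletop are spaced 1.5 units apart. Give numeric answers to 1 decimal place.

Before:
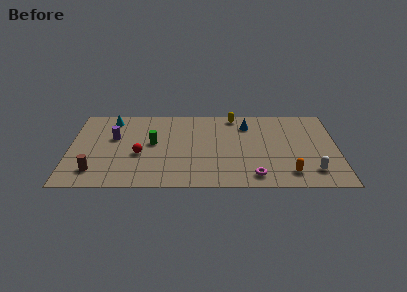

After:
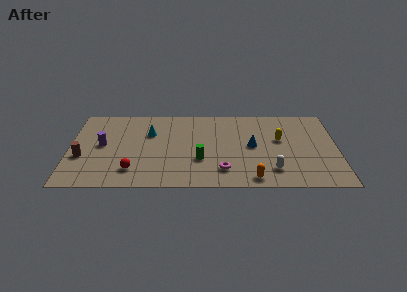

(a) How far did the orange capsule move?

2.3

From (13.4, 1.6) to (11.2, 1.0), the orange capsule covered √(2.2² + 0.6²) ≈ 2.3 units.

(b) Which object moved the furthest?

the yellow capsule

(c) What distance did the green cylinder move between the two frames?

3.4

The green cylinder moved from about (5.1, 4.8) to (8.0, 3.0), a distance of √(2.9² + 1.8²) ≈ 3.4.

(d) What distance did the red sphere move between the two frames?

1.7

The red sphere was near (4.3, 3.6) before and (3.9, 1.9) after, so it travelled √(0.4² + 1.7²) ≈ 1.7 units.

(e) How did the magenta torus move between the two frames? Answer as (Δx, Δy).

(-1.9, 0.6)

From the two frames, the magenta torus sits at roughly (11.3, 1.3) before and (9.4, 1.9) after.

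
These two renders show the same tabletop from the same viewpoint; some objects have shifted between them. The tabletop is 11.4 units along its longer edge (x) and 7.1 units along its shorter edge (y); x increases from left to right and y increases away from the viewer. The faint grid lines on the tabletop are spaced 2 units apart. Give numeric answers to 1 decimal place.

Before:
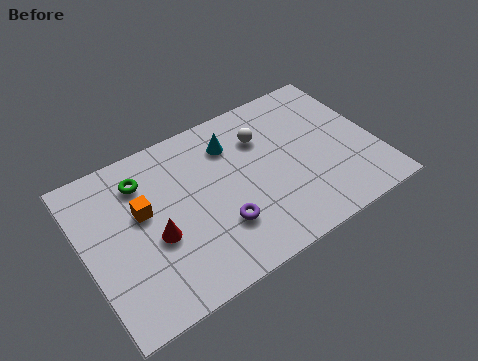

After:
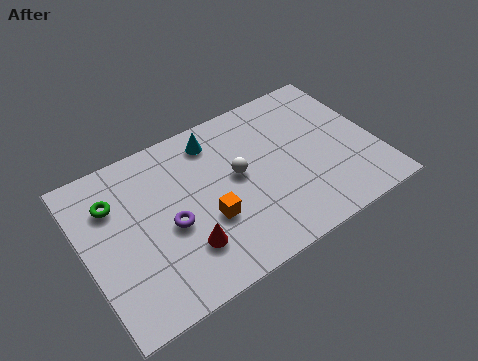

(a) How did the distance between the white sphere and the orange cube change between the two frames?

-3.1

They were about 5.0 units apart before and 1.9 after — 3.1 units closer together.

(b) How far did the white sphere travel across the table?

1.7

The white sphere moved from about (7.2, 5.1) to (6.0, 3.9), a distance of √(1.2² + 1.2²) ≈ 1.7.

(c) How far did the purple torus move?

2.1

The purple torus moved from about (5.0, 2.1) to (3.2, 3.1), a distance of √(1.8² + 1.0²) ≈ 2.1.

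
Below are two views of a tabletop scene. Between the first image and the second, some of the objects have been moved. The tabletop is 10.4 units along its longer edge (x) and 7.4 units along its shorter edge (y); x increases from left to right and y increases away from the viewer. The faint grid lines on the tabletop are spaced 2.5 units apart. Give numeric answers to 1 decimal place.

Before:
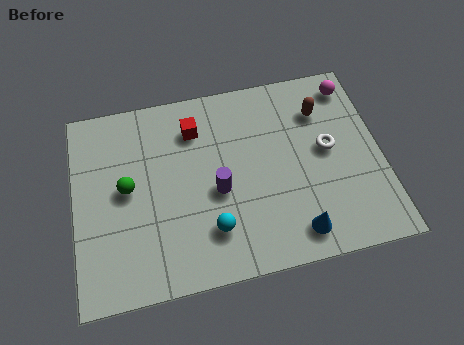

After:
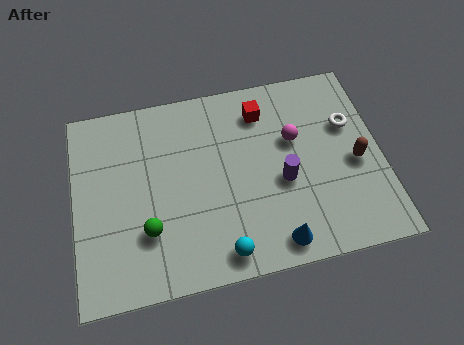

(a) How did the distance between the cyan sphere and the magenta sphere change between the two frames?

-2.2

The distance was about 6.8 in the first image and 4.6 in the second, so they moved 2.2 units closer together.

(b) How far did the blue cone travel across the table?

0.7

From (7.3, 1.1) to (6.6, 0.9), the blue cone covered √(0.7² + 0.2²) ≈ 0.7 units.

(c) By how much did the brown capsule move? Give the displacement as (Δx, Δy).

(1.0, -2.2)

From the two frames, the brown capsule sits at roughly (8.5, 5.5) before and (9.5, 3.3) after.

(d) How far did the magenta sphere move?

2.7

The magenta sphere was near (9.6, 6.3) before and (7.5, 4.6) after, so it travelled √(2.1² + 1.7²) ≈ 2.7 units.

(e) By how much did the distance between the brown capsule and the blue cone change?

-0.8

The distance was about 4.6 in the first image and 3.8 in the second, so they moved 0.8 units closer together.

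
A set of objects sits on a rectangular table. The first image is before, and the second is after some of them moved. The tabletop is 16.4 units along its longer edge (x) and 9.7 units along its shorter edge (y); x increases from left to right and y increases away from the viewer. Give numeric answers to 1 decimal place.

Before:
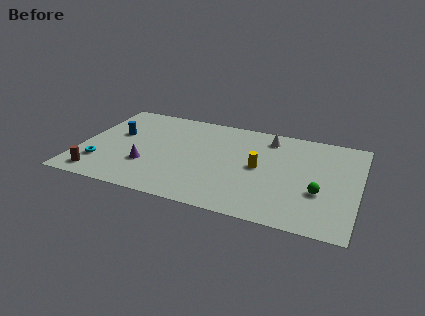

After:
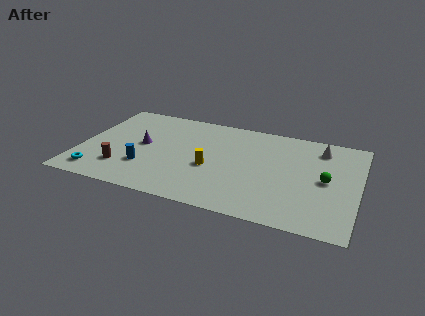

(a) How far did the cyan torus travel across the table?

1.0

The cyan torus moved from about (1.4, 2.5) to (1.3, 1.5), a distance of √(0.1² + 1.0²) ≈ 1.0.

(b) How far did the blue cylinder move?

3.5

The blue cylinder was near (2.0, 5.8) before and (4.0, 2.9) after, so it travelled √(2.0² + 2.9²) ≈ 3.5 units.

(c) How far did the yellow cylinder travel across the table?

2.9

The yellow cylinder was near (10.6, 4.9) before and (7.8, 4.0) after, so it travelled √(2.8² + 0.9²) ≈ 2.9 units.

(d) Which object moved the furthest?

the blue cylinder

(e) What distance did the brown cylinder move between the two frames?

1.7

From (1.4, 1.3) to (2.7, 2.4), the brown cylinder covered √(1.3² + 1.1²) ≈ 1.7 units.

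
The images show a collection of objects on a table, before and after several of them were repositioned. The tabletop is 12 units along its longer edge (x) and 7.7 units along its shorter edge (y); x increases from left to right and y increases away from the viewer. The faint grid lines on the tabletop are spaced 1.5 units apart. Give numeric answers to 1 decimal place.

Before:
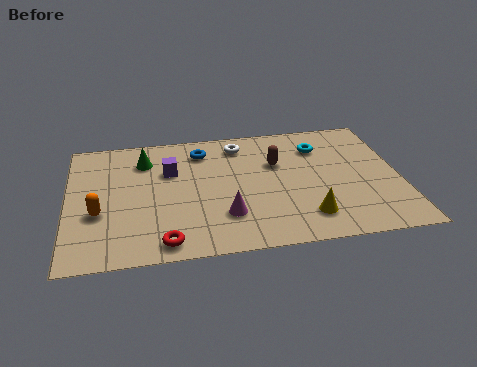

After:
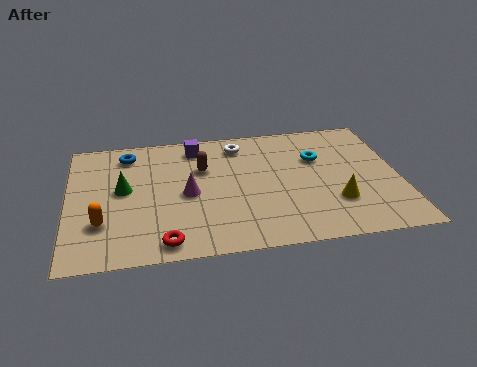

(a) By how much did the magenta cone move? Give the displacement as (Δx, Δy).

(-1.3, 1.5)

The magenta cone was at about (5.6, 2.1) and moved to about (4.3, 3.6).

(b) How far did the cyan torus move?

0.7

The cyan torus was near (9.2, 5.8) before and (9.1, 5.1) after, so it travelled √(0.1² + 0.7²) ≈ 0.7 units.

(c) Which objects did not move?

the white torus and the red torus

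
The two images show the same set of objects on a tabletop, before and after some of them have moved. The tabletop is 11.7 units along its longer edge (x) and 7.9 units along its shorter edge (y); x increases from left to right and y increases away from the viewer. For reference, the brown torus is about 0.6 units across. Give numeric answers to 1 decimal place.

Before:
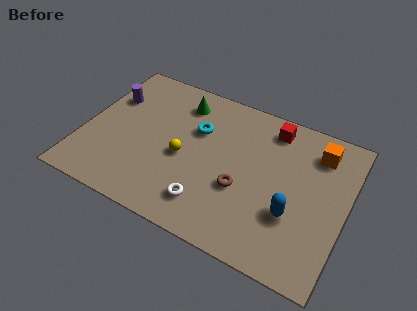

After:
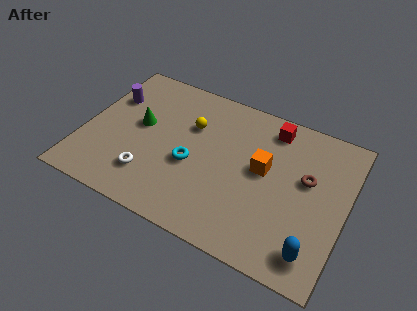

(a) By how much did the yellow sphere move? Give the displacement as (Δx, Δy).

(0.1, 1.8)

The yellow sphere started near (4.5, 3.5) and ended near (4.6, 5.3).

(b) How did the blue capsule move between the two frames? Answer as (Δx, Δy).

(1.1, -1.4)

The blue capsule was at about (9.5, 2.7) and moved to about (10.6, 1.3).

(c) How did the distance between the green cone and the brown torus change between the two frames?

+2.8

Before: roughly 4.7 units apart; after: 7.5. That's 2.8 units further apart.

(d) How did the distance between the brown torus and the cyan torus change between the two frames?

+2.0

The distance was about 3.2 in the first image and 5.2 in the second, so they moved 2.0 units further apart.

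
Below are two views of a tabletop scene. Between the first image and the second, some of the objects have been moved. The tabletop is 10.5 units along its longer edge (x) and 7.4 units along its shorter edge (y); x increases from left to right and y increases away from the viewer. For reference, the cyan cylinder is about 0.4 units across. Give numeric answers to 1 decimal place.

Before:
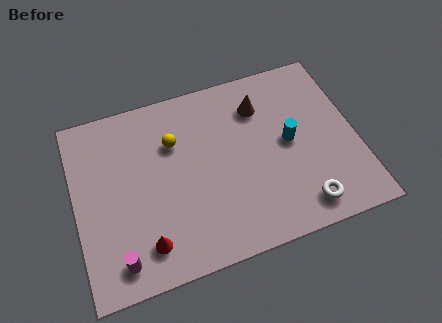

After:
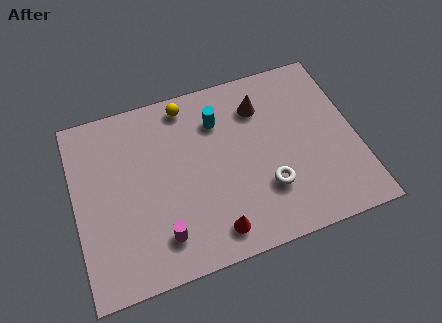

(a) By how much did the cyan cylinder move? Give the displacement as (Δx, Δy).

(-2.5, 1.7)

The cyan cylinder started near (8.0, 3.8) and ended near (5.5, 5.5).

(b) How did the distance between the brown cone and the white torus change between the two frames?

-1.2

They were about 4.6 units apart before and 3.4 after — 1.2 units closer together.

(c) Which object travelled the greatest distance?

the cyan cylinder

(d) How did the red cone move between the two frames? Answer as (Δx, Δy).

(2.5, -0.3)

The red cone was at about (2.4, 1.4) and moved to about (4.9, 1.1).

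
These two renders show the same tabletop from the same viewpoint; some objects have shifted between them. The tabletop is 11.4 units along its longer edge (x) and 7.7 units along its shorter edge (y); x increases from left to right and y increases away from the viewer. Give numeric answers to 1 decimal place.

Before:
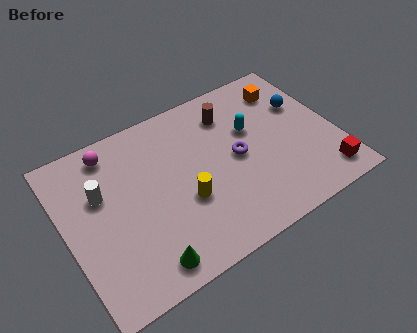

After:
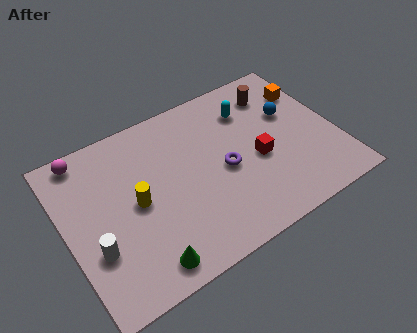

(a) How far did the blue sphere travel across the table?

0.6

From (10.3, 5.0) to (9.7, 4.8), the blue sphere covered √(0.6² + 0.2²) ≈ 0.6 units.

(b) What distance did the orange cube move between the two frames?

0.9

From (9.8, 6.1) to (10.6, 5.6), the orange cube covered √(0.8² + 0.5²) ≈ 0.9 units.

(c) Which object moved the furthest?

the red cube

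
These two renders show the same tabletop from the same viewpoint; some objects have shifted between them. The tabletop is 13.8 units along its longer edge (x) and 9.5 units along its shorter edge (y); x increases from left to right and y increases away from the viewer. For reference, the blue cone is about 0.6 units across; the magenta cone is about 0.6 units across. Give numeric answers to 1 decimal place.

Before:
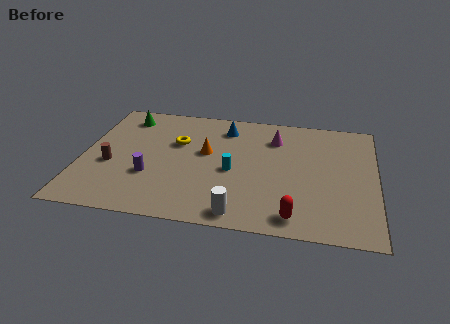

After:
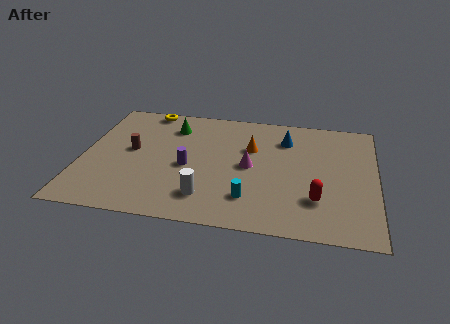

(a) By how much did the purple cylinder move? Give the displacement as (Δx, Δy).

(1.7, 1.0)

From the two frames, the purple cylinder sits at roughly (3.3, 3.2) before and (5.0, 4.2) after.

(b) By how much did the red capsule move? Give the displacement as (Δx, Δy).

(1.0, 1.4)

The red capsule was at about (10.1, 1.2) and moved to about (11.1, 2.6).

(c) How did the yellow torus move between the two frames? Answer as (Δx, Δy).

(-1.6, 2.6)

From the two frames, the yellow torus sits at roughly (4.4, 6.1) before and (2.8, 8.7) after.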